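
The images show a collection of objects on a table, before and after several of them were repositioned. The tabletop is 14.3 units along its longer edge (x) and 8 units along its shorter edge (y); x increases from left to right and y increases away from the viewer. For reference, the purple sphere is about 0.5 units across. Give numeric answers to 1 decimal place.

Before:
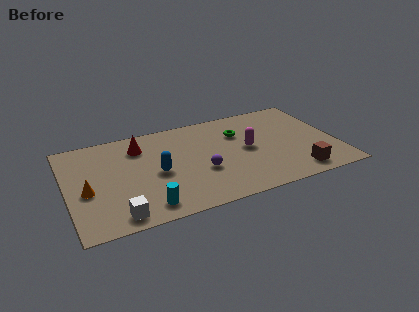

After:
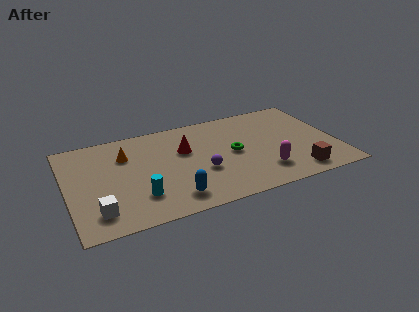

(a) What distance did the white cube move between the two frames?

1.2

The white cube was near (2.4, 1.0) before and (1.4, 1.6) after, so it travelled √(1.0² + 0.6²) ≈ 1.2 units.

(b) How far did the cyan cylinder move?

0.9

The cyan cylinder moved from about (3.9, 1.2) to (3.6, 2.1), a distance of √(0.3² + 0.9²) ≈ 0.9.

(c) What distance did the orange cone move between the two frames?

3.2

From (1.0, 3.4) to (3.2, 5.7), the orange cone covered √(2.2² + 2.3²) ≈ 3.2 units.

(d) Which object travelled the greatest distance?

the orange cone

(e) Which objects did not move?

the purple sphere and the brown cube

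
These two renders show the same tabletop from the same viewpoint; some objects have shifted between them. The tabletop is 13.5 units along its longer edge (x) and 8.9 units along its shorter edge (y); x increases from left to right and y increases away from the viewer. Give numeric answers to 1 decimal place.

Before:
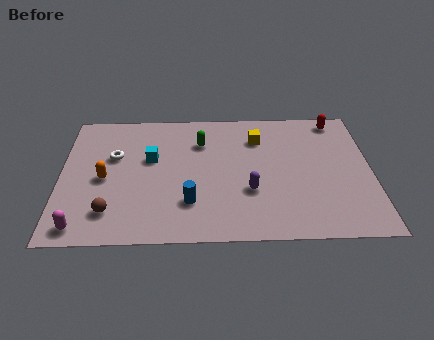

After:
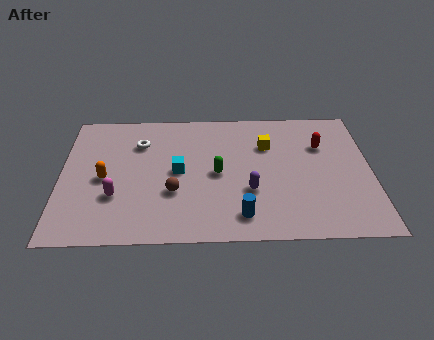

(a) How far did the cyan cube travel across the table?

1.5

The cyan cube moved from about (3.9, 5.4) to (5.1, 4.5), a distance of √(1.2² + 0.9²) ≈ 1.5.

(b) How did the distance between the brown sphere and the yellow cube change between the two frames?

-2.9

They were about 8.0 units apart before and 5.1 after — 2.9 units closer together.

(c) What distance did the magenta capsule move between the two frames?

2.4

The magenta capsule moved from about (1.0, 1.0) to (2.4, 2.9), a distance of √(1.4² + 1.9²) ≈ 2.4.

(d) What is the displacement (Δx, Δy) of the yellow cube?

(0.4, -0.5)

From the two frames, the yellow cube sits at roughly (8.6, 6.7) before and (9.0, 6.2) after.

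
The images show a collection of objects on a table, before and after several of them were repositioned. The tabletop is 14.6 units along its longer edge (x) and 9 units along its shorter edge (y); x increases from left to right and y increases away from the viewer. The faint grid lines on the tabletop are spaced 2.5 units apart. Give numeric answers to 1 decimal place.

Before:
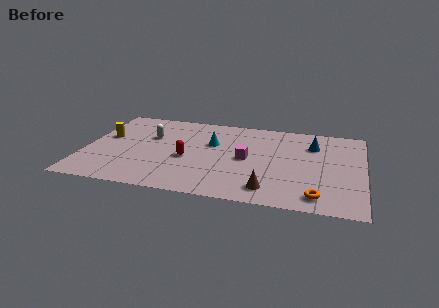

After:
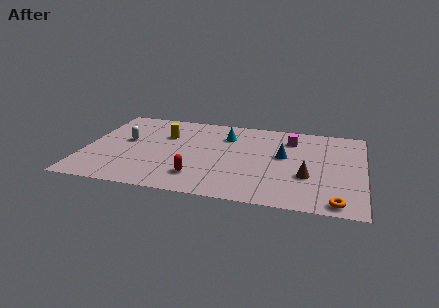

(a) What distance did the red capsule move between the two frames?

1.9

From (5.4, 3.8) to (6.1, 2.0), the red capsule covered √(0.7² + 1.8²) ≈ 1.9 units.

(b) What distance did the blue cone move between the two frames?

2.1

From (11.9, 6.6) to (10.4, 5.1), the blue cone covered √(1.5² + 1.5²) ≈ 2.1 units.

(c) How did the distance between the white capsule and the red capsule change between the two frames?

+2.2

The distance was about 2.9 in the first image and 5.1 in the second, so they moved 2.2 units further apart.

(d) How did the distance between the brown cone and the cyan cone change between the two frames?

+0.3

The distance was about 5.3 in the first image and 5.6 in the second, so they moved 0.3 units further apart.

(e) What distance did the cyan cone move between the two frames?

1.2

The cyan cone moved from about (6.6, 5.7) to (7.3, 6.7), a distance of √(0.7² + 1.0²) ≈ 1.2.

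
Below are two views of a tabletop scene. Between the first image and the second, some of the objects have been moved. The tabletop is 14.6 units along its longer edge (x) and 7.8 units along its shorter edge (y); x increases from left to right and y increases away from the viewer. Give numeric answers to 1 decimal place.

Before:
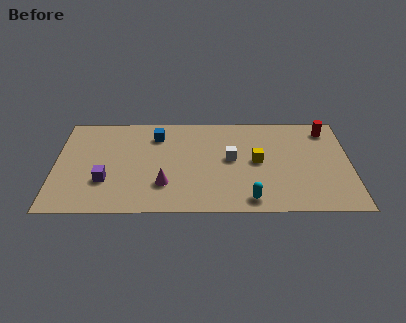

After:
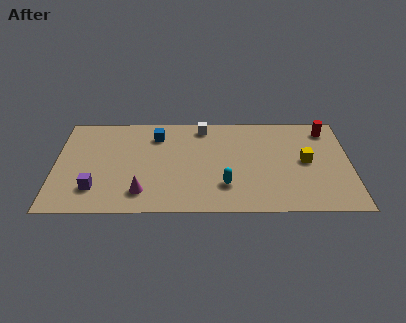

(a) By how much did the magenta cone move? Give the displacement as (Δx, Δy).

(-1.1, -0.6)

From the two frames, the magenta cone sits at roughly (5.4, 2.2) before and (4.3, 1.6) after.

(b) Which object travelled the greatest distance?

the white cube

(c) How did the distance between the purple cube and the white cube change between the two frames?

+0.8

The distance was about 6.4 in the first image and 7.2 in the second, so they moved 0.8 units further apart.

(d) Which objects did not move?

the red cylinder and the blue cube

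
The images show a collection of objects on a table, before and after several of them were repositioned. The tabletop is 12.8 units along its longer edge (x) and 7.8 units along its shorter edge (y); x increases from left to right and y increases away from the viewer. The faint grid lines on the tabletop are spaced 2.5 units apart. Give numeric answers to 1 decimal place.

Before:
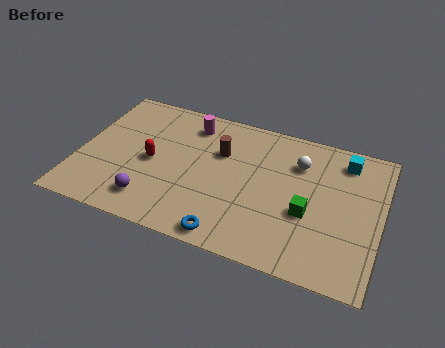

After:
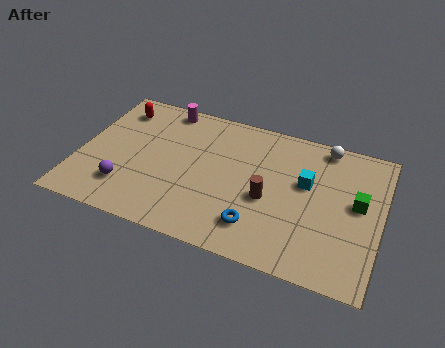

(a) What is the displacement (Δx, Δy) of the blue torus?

(1.1, 0.9)

The blue torus was at about (6.7, 0.8) and moved to about (7.8, 1.7).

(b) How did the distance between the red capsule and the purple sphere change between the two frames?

+2.3

Before: roughly 2.2 units apart; after: 4.5. That's 2.3 units further apart.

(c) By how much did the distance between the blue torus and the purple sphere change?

+2.1

They were about 3.5 units apart before and 5.6 after — 2.1 units further apart.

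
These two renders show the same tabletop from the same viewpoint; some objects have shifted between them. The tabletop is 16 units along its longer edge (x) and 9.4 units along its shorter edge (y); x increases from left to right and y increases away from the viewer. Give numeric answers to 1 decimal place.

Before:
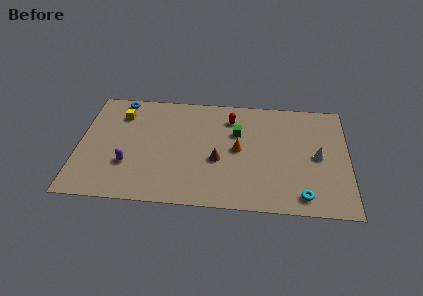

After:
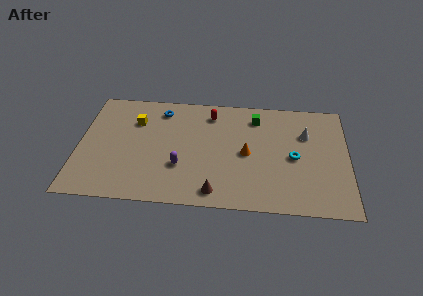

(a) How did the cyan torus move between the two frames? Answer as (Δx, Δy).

(-0.5, 3.1)

From the two frames, the cyan torus sits at roughly (13.3, 1.3) before and (12.8, 4.4) after.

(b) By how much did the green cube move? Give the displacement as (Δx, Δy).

(1.1, 1.4)

The green cube started near (9.4, 6.2) and ended near (10.5, 7.6).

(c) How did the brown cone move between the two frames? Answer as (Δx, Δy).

(-0.1, -2.6)

The brown cone started near (8.3, 3.8) and ended near (8.2, 1.2).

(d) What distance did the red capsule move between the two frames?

1.2

The red capsule was near (9.0, 7.4) before and (7.8, 7.7) after, so it travelled √(1.2² + 0.3²) ≈ 1.2 units.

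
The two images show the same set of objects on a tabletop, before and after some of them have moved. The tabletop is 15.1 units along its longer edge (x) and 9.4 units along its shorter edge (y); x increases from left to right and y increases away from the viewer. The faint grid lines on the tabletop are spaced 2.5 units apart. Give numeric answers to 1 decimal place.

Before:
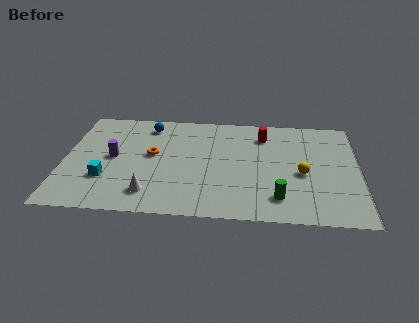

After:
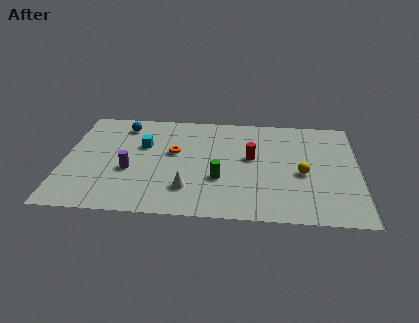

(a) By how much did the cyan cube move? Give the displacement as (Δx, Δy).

(1.8, 3.1)

The cyan cube started near (2.2, 2.9) and ended near (4.0, 6.0).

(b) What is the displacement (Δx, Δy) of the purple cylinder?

(0.9, -1.1)

The purple cylinder started near (2.5, 4.8) and ended near (3.4, 3.7).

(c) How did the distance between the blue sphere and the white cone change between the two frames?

+0.4

Before: roughly 6.1 units apart; after: 6.5. That's 0.4 units further apart.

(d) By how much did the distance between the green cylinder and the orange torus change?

-4.0

The distance was about 7.3 in the first image and 3.3 in the second, so they moved 4.0 units closer together.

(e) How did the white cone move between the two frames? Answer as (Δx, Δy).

(1.9, 0.5)

From the two frames, the white cone sits at roughly (4.5, 1.8) before and (6.4, 2.3) after.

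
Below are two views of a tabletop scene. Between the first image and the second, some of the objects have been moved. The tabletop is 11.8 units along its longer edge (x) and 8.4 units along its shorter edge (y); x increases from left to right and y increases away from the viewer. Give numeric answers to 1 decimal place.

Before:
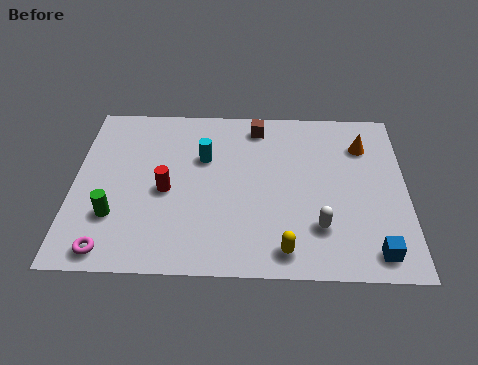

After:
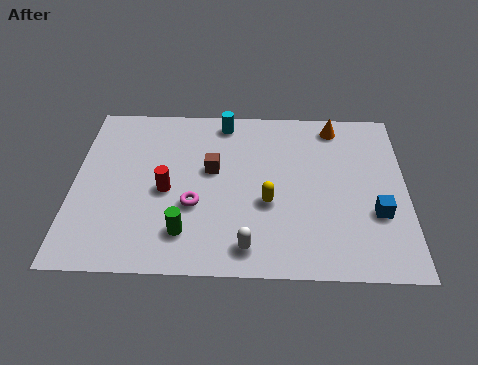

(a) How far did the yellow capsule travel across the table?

2.3

The yellow capsule was near (7.5, 1.1) before and (6.9, 3.3) after, so it travelled √(0.6² + 2.2²) ≈ 2.3 units.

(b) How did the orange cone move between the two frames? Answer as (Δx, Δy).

(-1.0, 1.0)

The orange cone started near (10.3, 6.3) and ended near (9.3, 7.3).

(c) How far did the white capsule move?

2.7

The white capsule moved from about (8.7, 2.2) to (6.2, 1.2), a distance of √(2.5² + 1.0²) ≈ 2.7.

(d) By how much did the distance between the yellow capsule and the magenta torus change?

-3.5

They were about 6.1 units apart before and 2.6 after — 3.5 units closer together.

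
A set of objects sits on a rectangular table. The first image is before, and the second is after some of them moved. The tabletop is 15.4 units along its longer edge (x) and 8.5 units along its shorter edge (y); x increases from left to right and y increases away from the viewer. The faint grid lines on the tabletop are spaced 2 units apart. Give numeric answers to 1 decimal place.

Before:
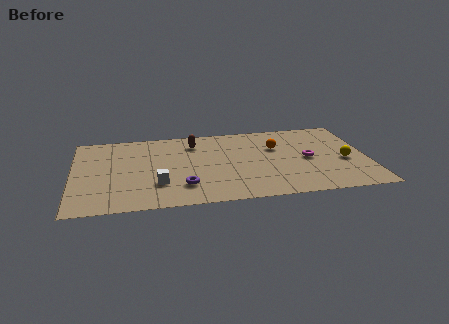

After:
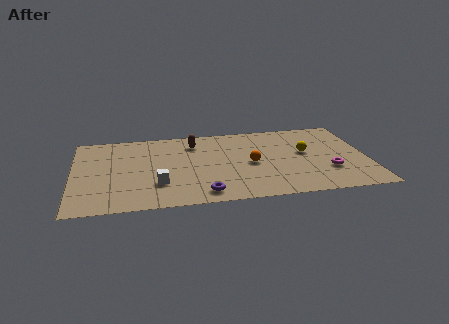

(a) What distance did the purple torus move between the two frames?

1.3

The purple torus moved from about (5.7, 2.1) to (6.7, 1.2), a distance of √(1.0² + 0.9²) ≈ 1.3.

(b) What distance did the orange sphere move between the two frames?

2.1

From (10.7, 5.6) to (9.3, 4.0), the orange sphere covered √(1.4² + 1.6²) ≈ 2.1 units.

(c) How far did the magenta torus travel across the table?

1.7

The magenta torus moved from about (12.3, 4.1) to (13.3, 2.7), a distance of √(1.0² + 1.4²) ≈ 1.7.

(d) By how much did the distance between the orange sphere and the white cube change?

-1.9

Before: roughly 7.0 units apart; after: 5.1. That's 1.9 units closer together.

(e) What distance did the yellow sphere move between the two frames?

2.3

From (14.2, 3.6) to (12.2, 4.8), the yellow sphere covered √(2.0² + 1.2²) ≈ 2.3 units.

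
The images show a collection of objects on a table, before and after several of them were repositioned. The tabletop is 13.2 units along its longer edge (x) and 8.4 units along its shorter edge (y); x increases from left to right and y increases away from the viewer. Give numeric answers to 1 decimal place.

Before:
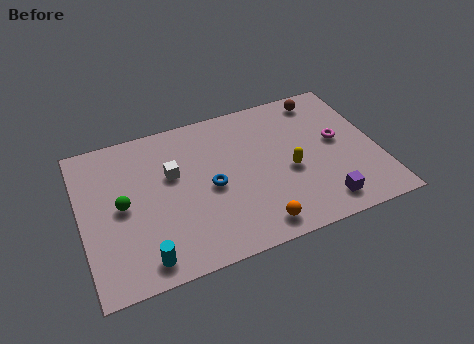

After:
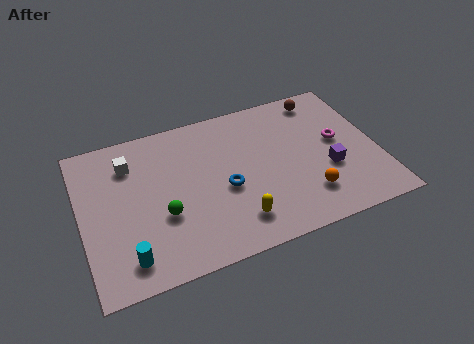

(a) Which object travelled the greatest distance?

the yellow capsule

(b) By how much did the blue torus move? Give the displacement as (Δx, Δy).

(0.6, -0.3)

The blue torus started near (5.7, 3.9) and ended near (6.3, 3.6).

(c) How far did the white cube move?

2.2

From (4.1, 5.2) to (2.3, 6.4), the white cube covered √(1.8² + 1.2²) ≈ 2.2 units.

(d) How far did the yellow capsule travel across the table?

3.2

From (9.2, 3.6) to (6.6, 1.7), the yellow capsule covered √(2.6² + 1.9²) ≈ 3.2 units.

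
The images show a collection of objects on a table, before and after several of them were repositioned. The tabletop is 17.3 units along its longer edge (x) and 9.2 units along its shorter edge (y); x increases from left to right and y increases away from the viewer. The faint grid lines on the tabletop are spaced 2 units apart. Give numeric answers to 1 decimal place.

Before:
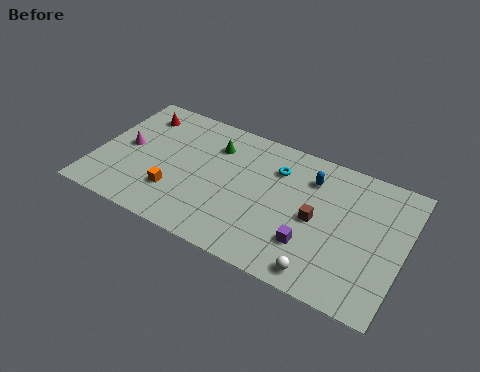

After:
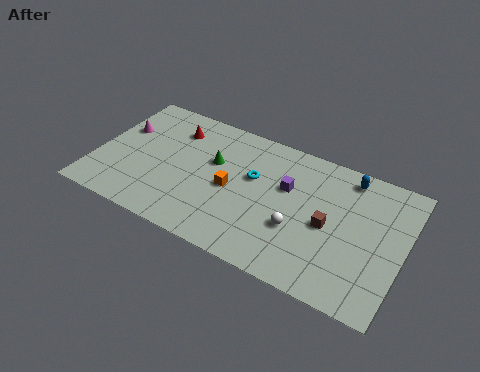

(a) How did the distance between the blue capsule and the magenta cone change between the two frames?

+2.4

Before: roughly 10.6 units apart; after: 13.0. That's 2.4 units further apart.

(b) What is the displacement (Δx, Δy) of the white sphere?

(-1.6, 2.2)

The white sphere started near (13.2, 1.1) and ended near (11.6, 3.3).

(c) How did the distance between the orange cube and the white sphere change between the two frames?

-4.6

They were about 8.6 units apart before and 4.0 after — 4.6 units closer together.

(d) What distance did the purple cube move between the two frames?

3.6

The purple cube was near (12.4, 2.6) before and (10.7, 5.8) after, so it travelled √(1.7² + 3.2²) ≈ 3.6 units.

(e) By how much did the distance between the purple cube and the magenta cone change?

-1.4

They were about 11.0 units apart before and 9.6 after — 1.4 units closer together.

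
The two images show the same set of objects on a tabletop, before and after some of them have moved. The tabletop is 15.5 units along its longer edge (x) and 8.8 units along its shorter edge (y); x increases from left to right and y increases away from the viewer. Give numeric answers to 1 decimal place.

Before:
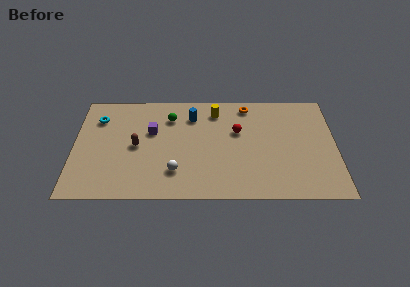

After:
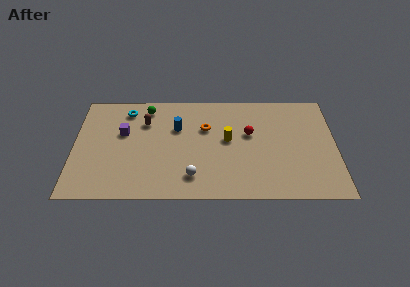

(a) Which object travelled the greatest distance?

the orange torus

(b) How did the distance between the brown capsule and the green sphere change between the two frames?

-1.9

The distance was about 3.1 in the first image and 1.2 in the second, so they moved 1.9 units closer together.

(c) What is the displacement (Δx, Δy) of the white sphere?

(1.0, -0.4)

The white sphere started near (6.0, 2.2) and ended near (7.0, 1.8).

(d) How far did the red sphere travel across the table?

0.7

From (9.7, 5.5) to (10.4, 5.3), the red sphere covered √(0.7² + 0.2²) ≈ 0.7 units.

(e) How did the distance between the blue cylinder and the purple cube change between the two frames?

+0.5

They were about 2.7 units apart before and 3.2 after — 0.5 units further apart.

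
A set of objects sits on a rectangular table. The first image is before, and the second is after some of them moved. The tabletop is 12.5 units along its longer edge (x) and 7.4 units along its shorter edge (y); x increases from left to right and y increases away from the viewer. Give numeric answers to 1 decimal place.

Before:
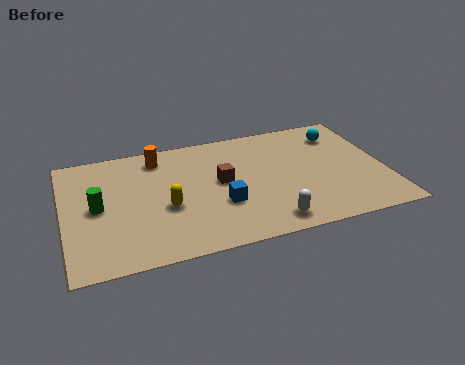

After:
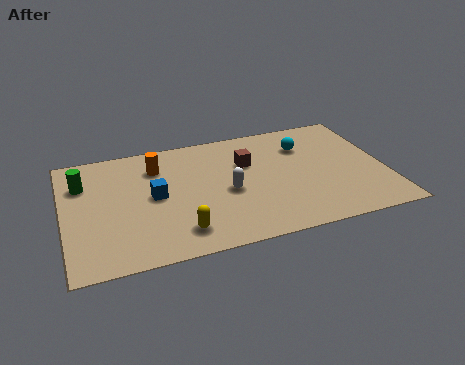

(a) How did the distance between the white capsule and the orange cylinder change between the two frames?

-3.0

The distance was about 6.5 in the first image and 3.5 in the second, so they moved 3.0 units closer together.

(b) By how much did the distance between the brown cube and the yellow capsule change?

+2.1

Before: roughly 2.4 units apart; after: 4.5. That's 2.1 units further apart.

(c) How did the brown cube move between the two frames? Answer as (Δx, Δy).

(1.1, 0.9)

From the two frames, the brown cube sits at roughly (6.1, 4.0) before and (7.2, 4.9) after.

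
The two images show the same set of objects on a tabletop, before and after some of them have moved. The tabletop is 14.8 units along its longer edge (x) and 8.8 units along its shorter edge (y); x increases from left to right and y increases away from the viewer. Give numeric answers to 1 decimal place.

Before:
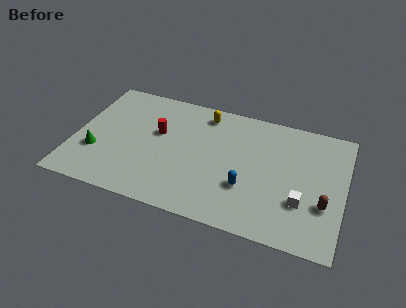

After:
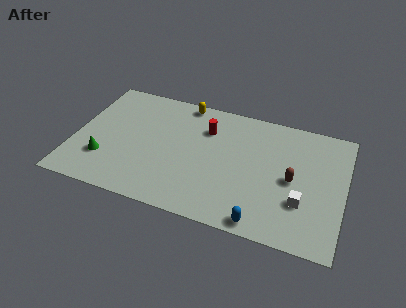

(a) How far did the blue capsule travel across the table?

2.3

The blue capsule moved from about (9.6, 2.9) to (10.6, 0.8), a distance of √(1.0² + 2.1²) ≈ 2.3.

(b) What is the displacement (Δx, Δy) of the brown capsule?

(-1.8, 1.2)

The brown capsule was at about (13.8, 3.0) and moved to about (12.0, 4.2).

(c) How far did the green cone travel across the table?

0.6

The green cone moved from about (1.3, 2.9) to (1.8, 2.5), a distance of √(0.5² + 0.4²) ≈ 0.6.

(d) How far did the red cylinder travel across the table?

2.8

From (4.5, 5.3) to (7.1, 6.4), the red cylinder covered √(2.6² + 1.1²) ≈ 2.8 units.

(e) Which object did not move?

the white cube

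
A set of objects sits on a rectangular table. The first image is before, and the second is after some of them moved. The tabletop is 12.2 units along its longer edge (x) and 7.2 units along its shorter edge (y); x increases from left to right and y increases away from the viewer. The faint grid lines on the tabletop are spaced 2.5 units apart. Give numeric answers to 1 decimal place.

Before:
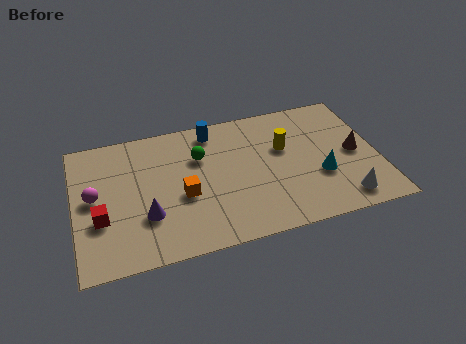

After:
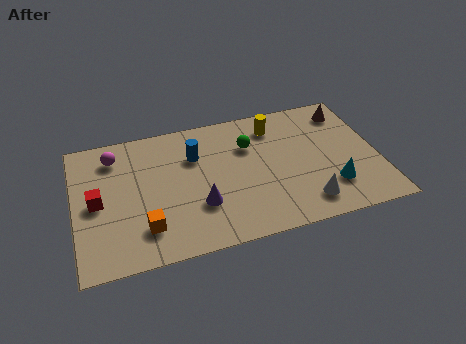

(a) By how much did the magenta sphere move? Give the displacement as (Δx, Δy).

(0.9, 2.0)

From the two frames, the magenta sphere sits at roughly (0.8, 3.8) before and (1.7, 5.8) after.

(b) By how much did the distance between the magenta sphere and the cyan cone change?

+0.3

The distance was about 9.1 in the first image and 9.4 in the second, so they moved 0.3 units further apart.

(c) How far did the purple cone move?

2.1

The purple cone moved from about (2.8, 2.3) to (4.9, 2.3), a distance of √(2.1² + 0.0²) ≈ 2.1.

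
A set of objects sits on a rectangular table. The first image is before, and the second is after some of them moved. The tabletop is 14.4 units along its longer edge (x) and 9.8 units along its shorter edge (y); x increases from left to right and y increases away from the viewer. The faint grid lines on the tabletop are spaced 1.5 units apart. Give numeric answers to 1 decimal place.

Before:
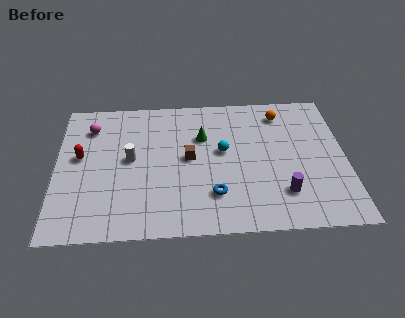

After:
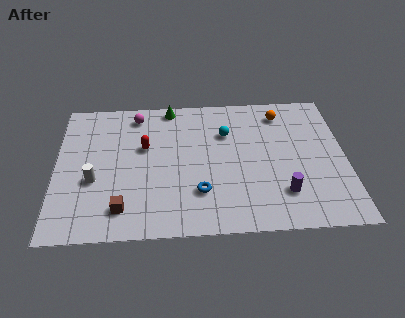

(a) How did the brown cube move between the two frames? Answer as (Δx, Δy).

(-3.3, -3.3)

The brown cube started near (6.6, 5.1) and ended near (3.3, 1.8).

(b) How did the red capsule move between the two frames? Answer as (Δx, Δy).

(3.2, 0.5)

From the two frames, the red capsule sits at roughly (1.2, 5.5) before and (4.4, 6.0) after.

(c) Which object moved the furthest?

the brown cube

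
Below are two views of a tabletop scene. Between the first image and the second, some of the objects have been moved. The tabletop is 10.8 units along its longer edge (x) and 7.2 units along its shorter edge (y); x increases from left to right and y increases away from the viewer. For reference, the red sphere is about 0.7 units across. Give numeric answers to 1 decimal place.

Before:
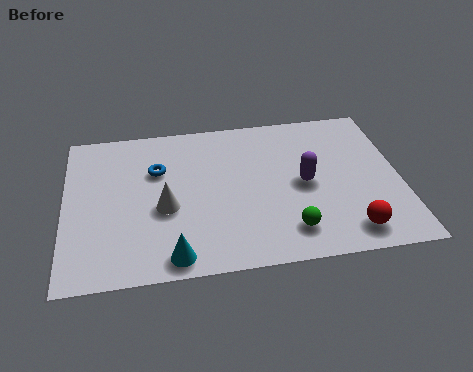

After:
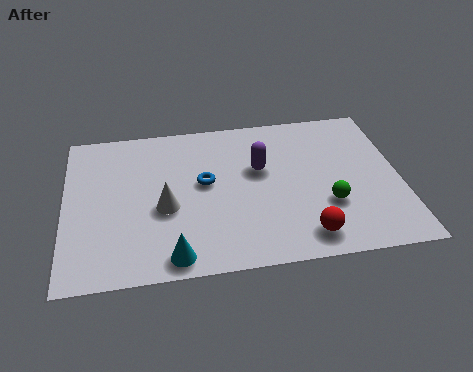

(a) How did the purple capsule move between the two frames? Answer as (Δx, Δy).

(-1.4, 0.9)

The purple capsule was at about (7.7, 3.5) and moved to about (6.3, 4.4).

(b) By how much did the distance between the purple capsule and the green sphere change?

+0.7

They were about 2.2 units apart before and 2.9 after — 0.7 units further apart.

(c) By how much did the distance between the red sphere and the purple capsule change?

+0.8

Before: roughly 2.7 units apart; after: 3.5. That's 0.8 units further apart.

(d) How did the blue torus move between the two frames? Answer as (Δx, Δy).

(1.5, -0.8)

From the two frames, the blue torus sits at roughly (3.0, 4.8) before and (4.5, 4.0) after.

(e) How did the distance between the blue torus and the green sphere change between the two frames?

-1.1

Before: roughly 5.3 units apart; after: 4.2. That's 1.1 units closer together.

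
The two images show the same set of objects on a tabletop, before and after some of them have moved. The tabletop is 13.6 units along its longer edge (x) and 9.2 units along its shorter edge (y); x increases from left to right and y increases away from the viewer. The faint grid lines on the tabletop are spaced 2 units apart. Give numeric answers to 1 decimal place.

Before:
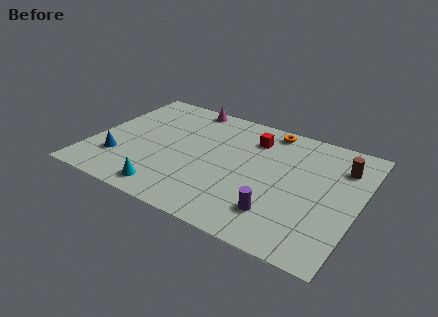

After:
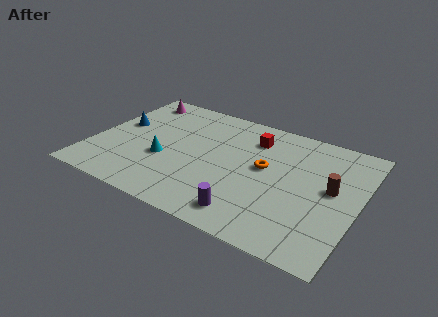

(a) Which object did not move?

the red cube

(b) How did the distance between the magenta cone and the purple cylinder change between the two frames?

+1.1

The distance was about 8.5 in the first image and 9.6 in the second, so they moved 1.1 units further apart.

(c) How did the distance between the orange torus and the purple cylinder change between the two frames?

-2.5

Before: roughly 6.2 units apart; after: 3.7. That's 2.5 units closer together.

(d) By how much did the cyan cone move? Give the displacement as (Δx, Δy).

(-0.6, 2.3)

From the two frames, the cyan cone sits at roughly (4.4, 1.2) before and (3.8, 3.5) after.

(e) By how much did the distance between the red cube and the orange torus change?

+0.9

They were about 1.3 units apart before and 2.2 after — 0.9 units further apart.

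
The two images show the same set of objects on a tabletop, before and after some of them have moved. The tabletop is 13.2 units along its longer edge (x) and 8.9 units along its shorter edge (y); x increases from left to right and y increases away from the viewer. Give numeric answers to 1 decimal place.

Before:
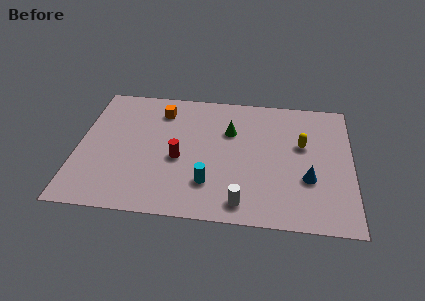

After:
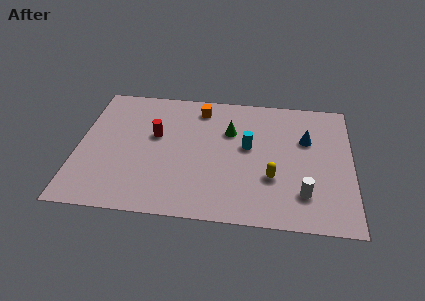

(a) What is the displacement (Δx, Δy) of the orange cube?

(1.9, 0.4)

From the two frames, the orange cube sits at roughly (3.9, 7.1) before and (5.8, 7.5) after.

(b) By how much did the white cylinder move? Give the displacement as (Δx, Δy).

(2.9, 0.9)

The white cylinder started near (8.0, 1.2) and ended near (10.9, 2.1).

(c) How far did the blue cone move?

2.7

From (11.1, 3.1) to (11.0, 5.8), the blue cone covered √(0.1² + 2.7²) ≈ 2.7 units.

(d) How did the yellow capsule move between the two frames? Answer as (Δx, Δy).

(-1.4, -2.4)

The yellow capsule was at about (10.8, 5.4) and moved to about (9.4, 3.0).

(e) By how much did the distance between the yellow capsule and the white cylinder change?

-3.3

The distance was about 5.0 in the first image and 1.7 in the second, so they moved 3.3 units closer together.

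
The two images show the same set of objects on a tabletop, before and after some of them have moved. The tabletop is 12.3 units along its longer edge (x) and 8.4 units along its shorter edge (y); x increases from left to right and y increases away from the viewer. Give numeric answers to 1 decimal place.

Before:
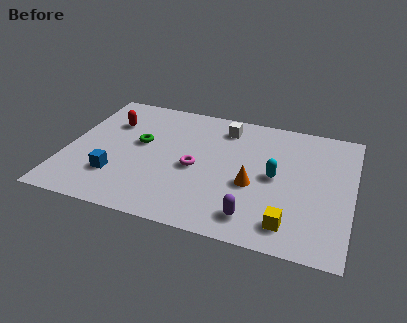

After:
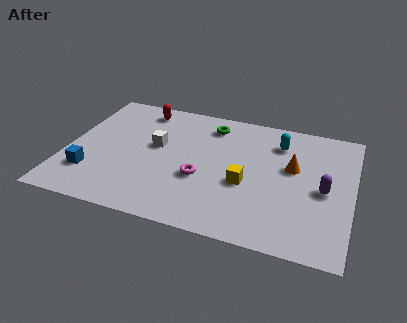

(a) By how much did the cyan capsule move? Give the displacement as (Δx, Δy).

(0.0, 2.3)

The cyan capsule started near (9.0, 4.2) and ended near (9.0, 6.5).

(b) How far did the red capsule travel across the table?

1.8

The red capsule moved from about (1.7, 5.9) to (2.9, 7.2), a distance of √(1.2² + 1.3²) ≈ 1.8.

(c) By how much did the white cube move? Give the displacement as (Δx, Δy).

(-2.8, -2.1)

The white cube was at about (6.6, 6.9) and moved to about (3.8, 4.8).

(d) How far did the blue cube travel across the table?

1.1

The blue cube moved from about (2.3, 2.3) to (1.2, 2.2), a distance of √(1.1² + 0.1²) ≈ 1.1.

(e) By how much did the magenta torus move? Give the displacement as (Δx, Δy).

(0.3, -0.6)

The magenta torus started near (5.6, 3.8) and ended near (5.9, 3.2).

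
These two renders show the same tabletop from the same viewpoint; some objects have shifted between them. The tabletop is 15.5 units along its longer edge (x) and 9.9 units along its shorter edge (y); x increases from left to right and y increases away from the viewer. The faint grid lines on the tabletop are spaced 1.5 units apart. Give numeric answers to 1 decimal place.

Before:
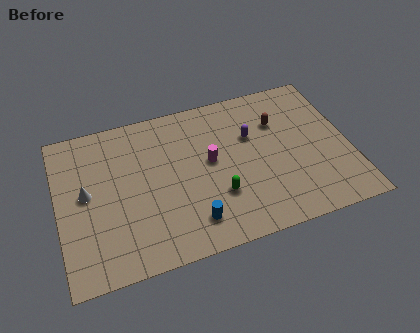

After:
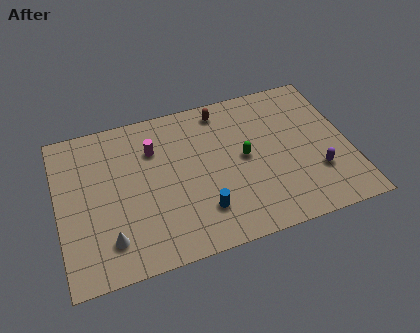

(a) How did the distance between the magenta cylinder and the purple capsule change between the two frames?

+6.8

Before: roughly 2.5 units apart; after: 9.3. That's 6.8 units further apart.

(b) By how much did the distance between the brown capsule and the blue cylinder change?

-0.7

They were about 7.1 units apart before and 6.4 after — 0.7 units closer together.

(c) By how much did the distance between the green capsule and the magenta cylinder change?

+2.8

They were about 2.3 units apart before and 5.1 after — 2.8 units further apart.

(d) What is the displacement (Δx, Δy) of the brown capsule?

(-2.9, 1.7)

The brown capsule was at about (11.9, 6.9) and moved to about (9.0, 8.6).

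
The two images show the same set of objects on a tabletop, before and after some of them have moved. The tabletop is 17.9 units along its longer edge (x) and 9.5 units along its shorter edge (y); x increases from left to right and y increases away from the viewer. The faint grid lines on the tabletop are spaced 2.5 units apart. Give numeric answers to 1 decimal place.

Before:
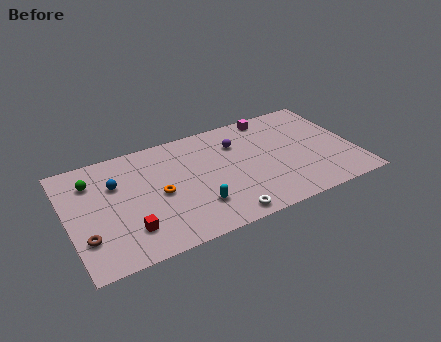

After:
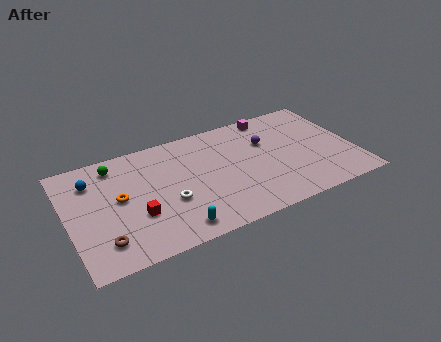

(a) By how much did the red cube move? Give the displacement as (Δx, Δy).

(0.6, 1.0)

The red cube started near (3.5, 2.3) and ended near (4.1, 3.3).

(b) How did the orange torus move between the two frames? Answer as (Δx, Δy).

(-2.4, 0.6)

From the two frames, the orange torus sits at roughly (5.6, 4.5) before and (3.2, 5.1) after.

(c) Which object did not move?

the magenta cube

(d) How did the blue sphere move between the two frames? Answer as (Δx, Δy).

(-1.4, 0.8)

The blue sphere started near (3.1, 6.4) and ended near (1.7, 7.2).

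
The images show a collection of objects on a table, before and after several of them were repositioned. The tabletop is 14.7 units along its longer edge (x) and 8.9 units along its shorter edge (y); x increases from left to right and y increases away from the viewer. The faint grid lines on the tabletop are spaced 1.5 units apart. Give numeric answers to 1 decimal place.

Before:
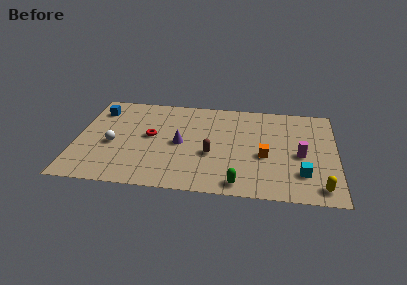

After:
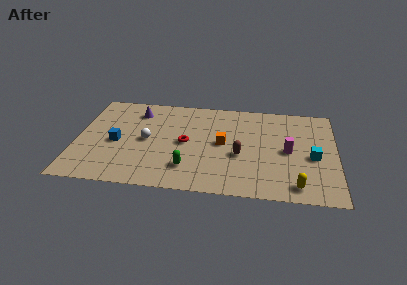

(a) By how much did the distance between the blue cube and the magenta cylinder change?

-2.3

They were about 12.0 units apart before and 9.7 after — 2.3 units closer together.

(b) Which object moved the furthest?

the purple cone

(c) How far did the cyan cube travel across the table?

1.7

The cyan cube was near (12.8, 2.3) before and (13.4, 3.9) after, so it travelled √(0.6² + 1.6²) ≈ 1.7 units.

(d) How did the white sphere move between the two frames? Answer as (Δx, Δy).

(1.9, 0.6)

The white sphere started near (2.1, 3.8) and ended near (4.0, 4.4).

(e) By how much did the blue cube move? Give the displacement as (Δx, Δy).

(1.2, -3.0)

The blue cube was at about (1.1, 7.0) and moved to about (2.3, 4.0).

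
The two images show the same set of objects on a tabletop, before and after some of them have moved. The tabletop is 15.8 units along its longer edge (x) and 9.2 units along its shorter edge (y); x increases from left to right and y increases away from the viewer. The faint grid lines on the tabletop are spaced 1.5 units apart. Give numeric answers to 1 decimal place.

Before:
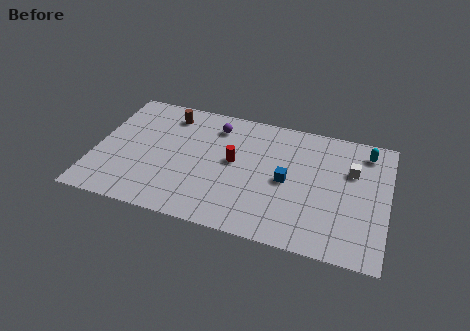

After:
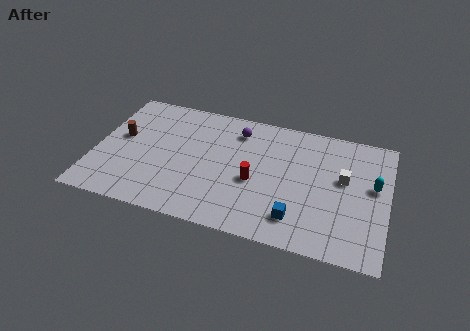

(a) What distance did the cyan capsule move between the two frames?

2.5

The cyan capsule was near (14.5, 7.7) before and (15.0, 5.3) after, so it travelled √(0.5² + 2.4²) ≈ 2.5 units.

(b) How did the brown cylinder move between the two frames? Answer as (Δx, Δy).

(-2.4, -2.4)

The brown cylinder started near (3.7, 7.6) and ended near (1.3, 5.2).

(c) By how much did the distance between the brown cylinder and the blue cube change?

+2.9

Before: roughly 7.4 units apart; after: 10.3. That's 2.9 units further apart.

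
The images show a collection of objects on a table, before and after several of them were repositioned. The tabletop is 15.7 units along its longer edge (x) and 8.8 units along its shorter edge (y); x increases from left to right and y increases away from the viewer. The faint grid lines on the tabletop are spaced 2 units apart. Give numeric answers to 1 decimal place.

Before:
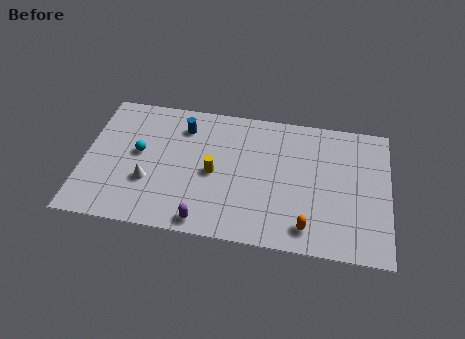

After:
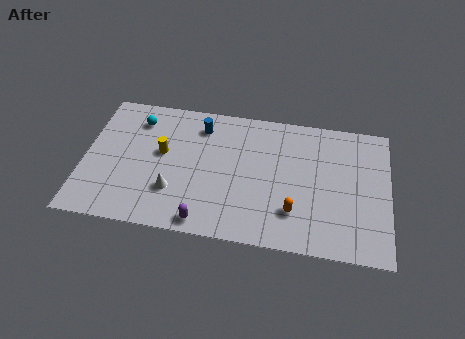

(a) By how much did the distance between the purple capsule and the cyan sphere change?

+1.9

Before: roughly 5.3 units apart; after: 7.2. That's 1.9 units further apart.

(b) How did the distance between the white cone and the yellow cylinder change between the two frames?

-1.0

The distance was about 3.5 in the first image and 2.5 in the second, so they moved 1.0 units closer together.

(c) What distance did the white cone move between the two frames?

1.4

From (3.4, 3.0) to (4.7, 2.6), the white cone covered √(1.3² + 0.4²) ≈ 1.4 units.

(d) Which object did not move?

the purple capsule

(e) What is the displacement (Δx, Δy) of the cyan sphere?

(-0.2, 2.2)

From the two frames, the cyan sphere sits at roughly (2.8, 4.8) before and (2.6, 7.0) after.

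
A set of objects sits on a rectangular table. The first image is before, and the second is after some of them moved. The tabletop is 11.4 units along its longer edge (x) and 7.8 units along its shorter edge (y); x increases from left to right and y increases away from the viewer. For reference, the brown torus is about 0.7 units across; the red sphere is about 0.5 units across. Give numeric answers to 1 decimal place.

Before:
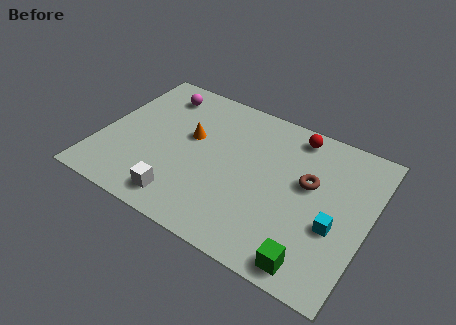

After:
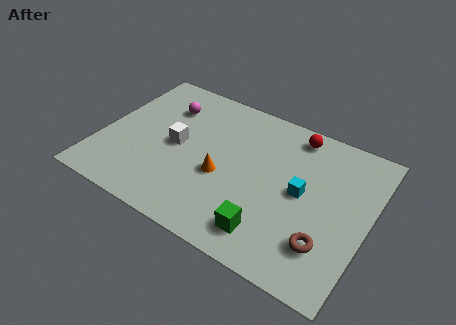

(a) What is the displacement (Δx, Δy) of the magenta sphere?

(0.4, -0.6)

The magenta sphere was at about (2.0, 6.4) and moved to about (2.4, 5.8).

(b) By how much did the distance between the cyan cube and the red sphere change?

-1.5

The distance was about 4.4 in the first image and 2.9 in the second, so they moved 1.5 units closer together.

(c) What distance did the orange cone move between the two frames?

2.1

The orange cone moved from about (3.7, 4.6) to (5.3, 3.2), a distance of √(1.6² + 1.4²) ≈ 2.1.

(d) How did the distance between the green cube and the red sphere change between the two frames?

-0.7

Before: roughly 6.1 units apart; after: 5.4. That's 0.7 units closer together.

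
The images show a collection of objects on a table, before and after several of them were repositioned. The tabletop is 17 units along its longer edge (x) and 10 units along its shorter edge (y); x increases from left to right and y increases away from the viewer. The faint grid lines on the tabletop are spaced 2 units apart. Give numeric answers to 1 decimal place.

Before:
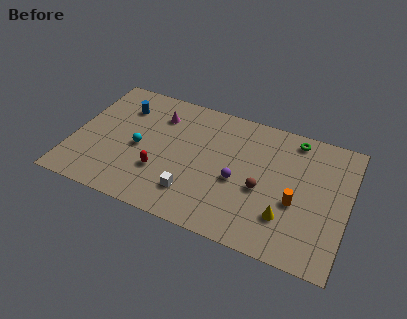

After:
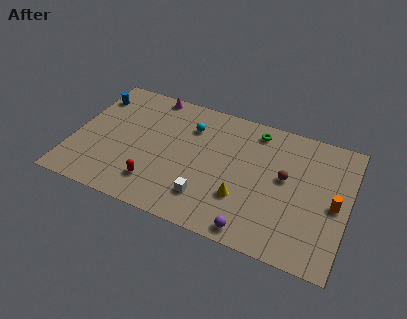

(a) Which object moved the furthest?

the cyan sphere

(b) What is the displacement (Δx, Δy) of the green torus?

(-2.4, -0.2)

The green torus was at about (13.4, 8.8) and moved to about (11.0, 8.6).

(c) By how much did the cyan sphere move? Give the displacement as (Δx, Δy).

(2.9, 2.8)

The cyan sphere started near (4.1, 4.6) and ended near (7.0, 7.4).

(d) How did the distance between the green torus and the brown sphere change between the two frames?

-1.2

They were about 4.9 units apart before and 3.7 after — 1.2 units closer together.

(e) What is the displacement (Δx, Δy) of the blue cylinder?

(-1.9, 0.3)

The blue cylinder started near (2.7, 7.5) and ended near (0.8, 7.8).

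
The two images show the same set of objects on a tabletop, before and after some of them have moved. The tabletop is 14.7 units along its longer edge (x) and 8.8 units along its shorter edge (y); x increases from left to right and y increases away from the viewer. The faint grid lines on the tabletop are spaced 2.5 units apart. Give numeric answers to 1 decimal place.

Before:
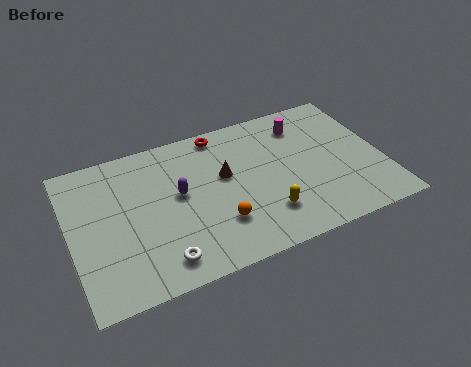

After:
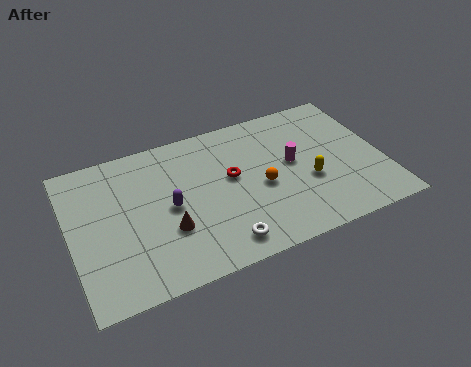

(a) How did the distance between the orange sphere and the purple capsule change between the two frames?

+1.4

Before: roughly 2.9 units apart; after: 4.3. That's 1.4 units further apart.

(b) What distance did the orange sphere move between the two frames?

2.6

The orange sphere was near (6.7, 2.5) before and (8.9, 3.9) after, so it travelled √(2.2² + 1.4²) ≈ 2.6 units.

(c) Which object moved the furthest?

the brown cone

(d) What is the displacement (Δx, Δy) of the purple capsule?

(-0.5, -0.6)

From the two frames, the purple capsule sits at roughly (5.1, 4.9) before and (4.6, 4.3) after.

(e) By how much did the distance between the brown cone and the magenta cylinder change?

+2.0

The distance was about 4.4 in the first image and 6.4 in the second, so they moved 2.0 units further apart.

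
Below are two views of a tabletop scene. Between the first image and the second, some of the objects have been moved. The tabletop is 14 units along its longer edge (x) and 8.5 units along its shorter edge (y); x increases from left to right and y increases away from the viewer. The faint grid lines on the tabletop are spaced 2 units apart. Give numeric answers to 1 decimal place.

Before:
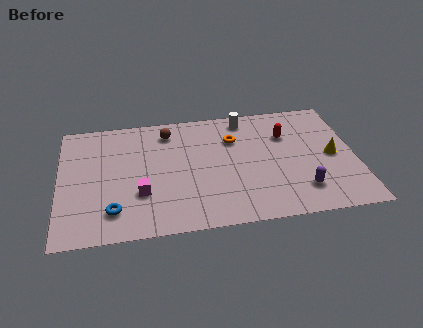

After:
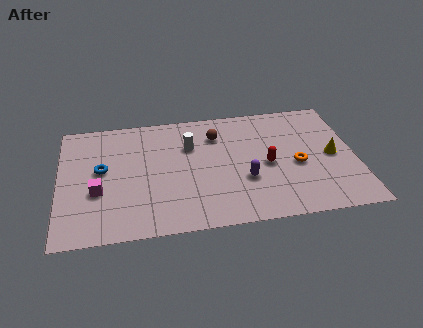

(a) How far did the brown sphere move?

2.4

The brown sphere moved from about (5.2, 7.0) to (7.5, 6.4), a distance of √(2.3² + 0.6²) ≈ 2.4.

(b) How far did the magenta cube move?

2.0

From (3.8, 2.8) to (1.8, 3.2), the magenta cube covered √(2.0² + 0.4²) ≈ 2.0 units.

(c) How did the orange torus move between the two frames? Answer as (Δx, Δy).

(2.9, -2.3)

The orange torus was at about (8.3, 6.0) and moved to about (11.2, 3.7).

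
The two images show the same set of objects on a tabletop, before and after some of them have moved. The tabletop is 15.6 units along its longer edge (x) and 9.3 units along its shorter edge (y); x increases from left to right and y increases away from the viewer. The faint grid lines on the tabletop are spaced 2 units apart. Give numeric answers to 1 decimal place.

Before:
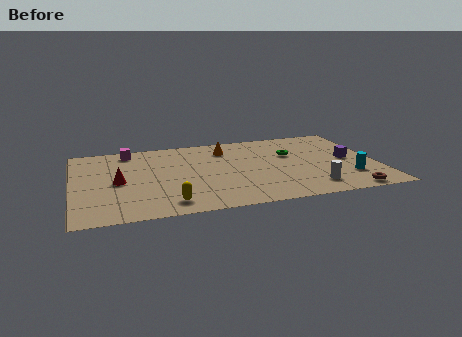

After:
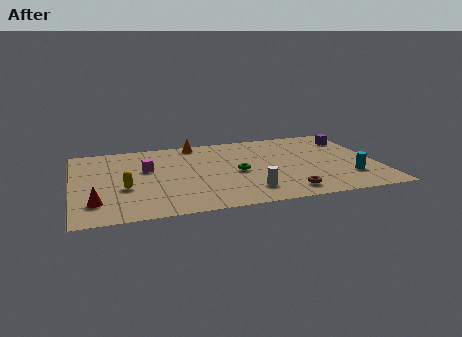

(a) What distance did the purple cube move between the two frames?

2.6

The purple cube was near (14.2, 4.6) before and (14.6, 7.2) after, so it travelled √(0.4² + 2.6²) ≈ 2.6 units.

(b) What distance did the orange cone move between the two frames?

1.9

The orange cone was near (8.0, 7.3) before and (6.5, 8.4) after, so it travelled √(1.5² + 1.1²) ≈ 1.9 units.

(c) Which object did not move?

the cyan cylinder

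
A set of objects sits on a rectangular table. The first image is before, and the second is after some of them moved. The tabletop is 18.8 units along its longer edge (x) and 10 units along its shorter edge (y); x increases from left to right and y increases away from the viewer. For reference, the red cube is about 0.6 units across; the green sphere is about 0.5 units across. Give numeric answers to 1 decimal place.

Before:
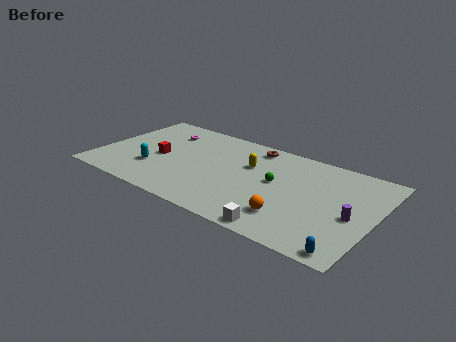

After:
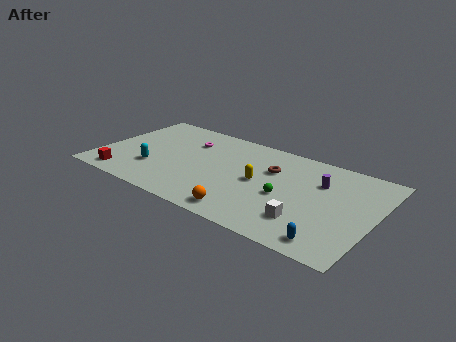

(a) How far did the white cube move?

2.1

The white cube was near (13.3, 0.9) before and (14.6, 2.5) after, so it travelled √(1.3² + 1.6²) ≈ 2.1 units.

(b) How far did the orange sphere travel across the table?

3.1

The orange sphere was near (13.6, 2.4) before and (10.7, 1.3) after, so it travelled √(2.9² + 1.1²) ≈ 3.1 units.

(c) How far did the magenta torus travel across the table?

1.8

From (3.8, 7.7) to (5.6, 7.3), the magenta torus covered √(1.8² + 0.4²) ≈ 1.8 units.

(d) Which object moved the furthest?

the red cube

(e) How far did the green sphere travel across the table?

1.4

The green sphere moved from about (12.1, 5.5) to (12.9, 4.3), a distance of √(0.8² + 1.2²) ≈ 1.4.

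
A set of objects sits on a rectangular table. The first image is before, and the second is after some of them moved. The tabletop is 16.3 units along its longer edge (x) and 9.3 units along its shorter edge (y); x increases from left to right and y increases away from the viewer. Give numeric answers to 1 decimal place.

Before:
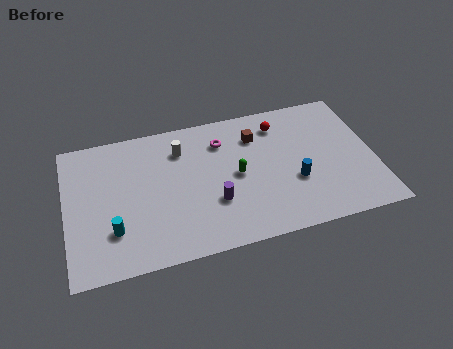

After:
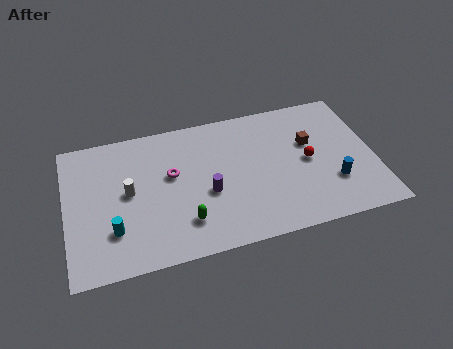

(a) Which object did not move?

the cyan cylinder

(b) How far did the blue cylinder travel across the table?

2.1

The blue cylinder was near (12.0, 3.4) before and (14.0, 2.8) after, so it travelled √(2.0² + 0.6²) ≈ 2.1 units.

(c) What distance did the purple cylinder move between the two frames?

0.8

The purple cylinder moved from about (7.7, 3.1) to (7.4, 3.8), a distance of √(0.3² + 0.7²) ≈ 0.8.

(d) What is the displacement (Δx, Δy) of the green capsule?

(-2.9, -2.4)

The green capsule started near (9.0, 4.6) and ended near (6.1, 2.2).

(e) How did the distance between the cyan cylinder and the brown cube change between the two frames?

+2.1

They were about 9.0 units apart before and 11.1 after — 2.1 units further apart.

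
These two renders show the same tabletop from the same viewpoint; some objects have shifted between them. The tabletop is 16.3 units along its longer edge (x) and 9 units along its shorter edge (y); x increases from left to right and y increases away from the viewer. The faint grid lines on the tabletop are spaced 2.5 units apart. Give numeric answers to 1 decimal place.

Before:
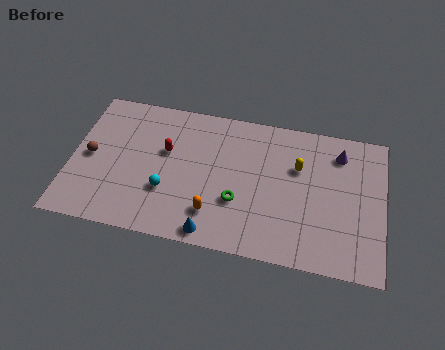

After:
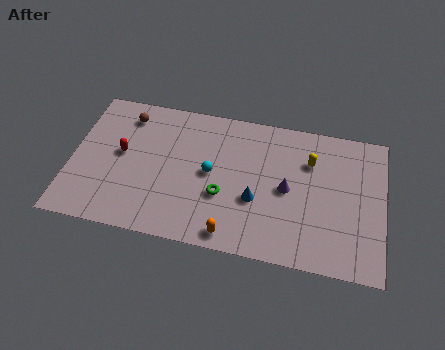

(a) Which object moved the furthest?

the purple cone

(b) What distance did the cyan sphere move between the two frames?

2.7

The cyan sphere moved from about (5.1, 3.0) to (7.3, 4.6), a distance of √(2.2² + 1.6²) ≈ 2.7.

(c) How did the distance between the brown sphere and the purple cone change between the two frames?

-4.1

The distance was about 13.2 in the first image and 9.1 in the second, so they moved 4.1 units closer together.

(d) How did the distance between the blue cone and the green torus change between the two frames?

-0.8

They were about 2.5 units apart before and 1.7 after — 0.8 units closer together.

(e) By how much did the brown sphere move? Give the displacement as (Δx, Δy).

(1.7, 3.0)

The brown sphere was at about (1.0, 4.4) and moved to about (2.7, 7.4).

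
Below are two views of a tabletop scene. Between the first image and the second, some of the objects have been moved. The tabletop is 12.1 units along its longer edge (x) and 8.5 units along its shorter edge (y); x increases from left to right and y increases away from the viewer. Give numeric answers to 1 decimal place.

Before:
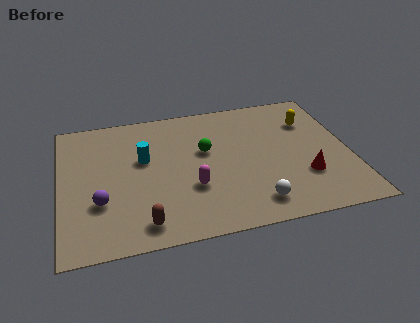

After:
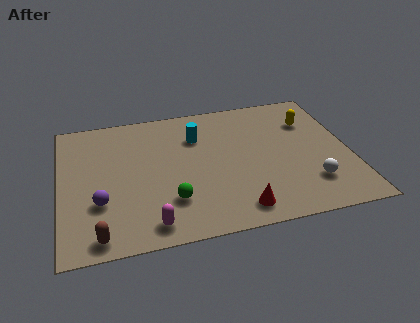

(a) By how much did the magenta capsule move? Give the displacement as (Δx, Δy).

(-1.8, -1.8)

The magenta capsule was at about (5.4, 2.9) and moved to about (3.6, 1.1).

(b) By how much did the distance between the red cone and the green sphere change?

-1.8

The distance was about 4.7 in the first image and 2.9 in the second, so they moved 1.8 units closer together.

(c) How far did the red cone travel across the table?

3.2

From (10.1, 2.6) to (7.2, 1.2), the red cone covered √(2.9² + 1.4²) ≈ 3.2 units.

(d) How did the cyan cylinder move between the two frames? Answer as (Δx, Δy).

(2.3, 1.0)

The cyan cylinder was at about (3.5, 5.1) and moved to about (5.8, 6.1).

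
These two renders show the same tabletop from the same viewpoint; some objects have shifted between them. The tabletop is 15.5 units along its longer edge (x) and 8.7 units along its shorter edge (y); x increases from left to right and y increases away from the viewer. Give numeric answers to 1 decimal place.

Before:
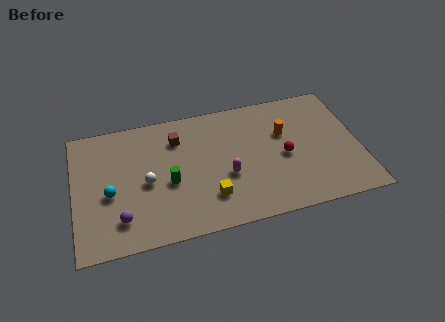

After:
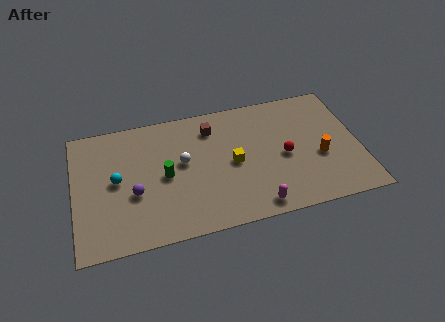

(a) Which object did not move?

the red sphere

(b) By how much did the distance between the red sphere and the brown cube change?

-1.5

Before: roughly 6.3 units apart; after: 4.8. That's 1.5 units closer together.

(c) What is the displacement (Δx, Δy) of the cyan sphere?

(0.4, 0.8)

From the two frames, the cyan sphere sits at roughly (1.9, 3.7) before and (2.3, 4.5) after.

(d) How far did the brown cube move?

1.9

The brown cube moved from about (5.7, 6.6) to (7.6, 6.9), a distance of √(1.9² + 0.3²) ≈ 1.9.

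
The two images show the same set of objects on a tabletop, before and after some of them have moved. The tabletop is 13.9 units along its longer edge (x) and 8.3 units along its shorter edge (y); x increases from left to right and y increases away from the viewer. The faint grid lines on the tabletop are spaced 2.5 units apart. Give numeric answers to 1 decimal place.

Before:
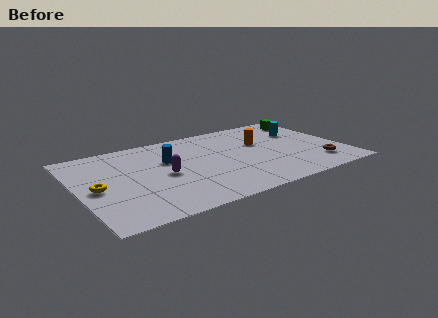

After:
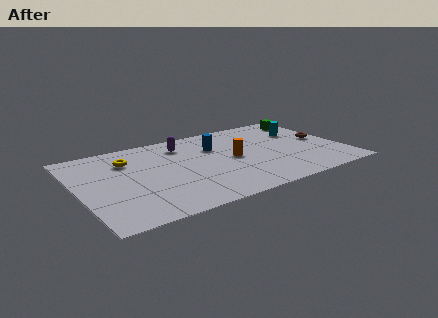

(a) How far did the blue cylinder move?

2.6

From (4.8, 5.3) to (7.4, 5.7), the blue cylinder covered √(2.6² + 0.4²) ≈ 2.6 units.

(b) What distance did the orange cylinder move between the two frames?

2.0

The orange cylinder moved from about (9.8, 5.2) to (8.1, 4.1), a distance of √(1.7² + 1.1²) ≈ 2.0.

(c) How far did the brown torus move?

2.6

The brown torus moved from about (12.3, 1.8) to (13.0, 4.3), a distance of √(0.7² + 2.5²) ≈ 2.6.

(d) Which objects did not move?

the cyan cylinder and the green cube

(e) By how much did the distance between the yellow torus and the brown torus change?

-1.2

They were about 11.6 units apart before and 10.4 after — 1.2 units closer together.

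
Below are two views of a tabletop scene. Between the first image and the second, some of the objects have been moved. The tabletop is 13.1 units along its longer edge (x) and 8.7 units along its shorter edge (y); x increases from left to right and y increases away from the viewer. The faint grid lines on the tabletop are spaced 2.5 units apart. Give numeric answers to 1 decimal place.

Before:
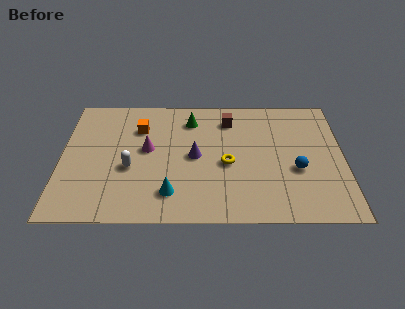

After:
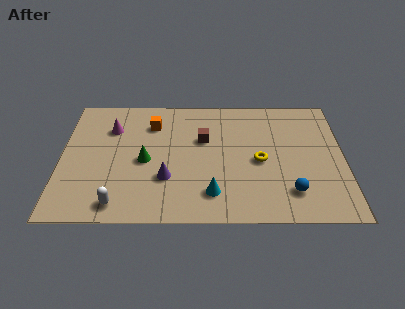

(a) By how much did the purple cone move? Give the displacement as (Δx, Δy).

(-1.3, -1.5)

The purple cone was at about (6.2, 4.3) and moved to about (4.9, 2.8).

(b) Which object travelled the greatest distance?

the green cone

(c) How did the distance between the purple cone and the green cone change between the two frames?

-1.0

The distance was about 2.6 in the first image and 1.6 in the second, so they moved 1.0 units closer together.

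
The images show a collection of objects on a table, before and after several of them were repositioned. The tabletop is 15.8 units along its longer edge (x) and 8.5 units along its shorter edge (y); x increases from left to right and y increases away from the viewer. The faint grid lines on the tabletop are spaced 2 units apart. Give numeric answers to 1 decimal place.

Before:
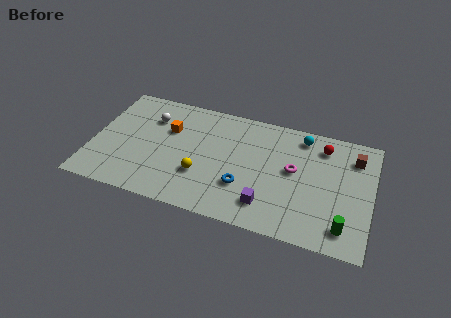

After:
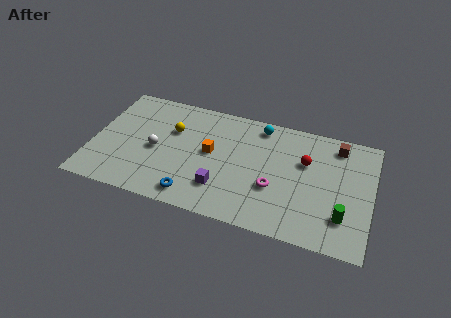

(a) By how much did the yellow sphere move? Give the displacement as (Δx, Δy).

(-1.9, 2.8)

The yellow sphere was at about (6.3, 2.8) and moved to about (4.4, 5.6).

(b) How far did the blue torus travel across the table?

3.1

The blue torus was near (8.7, 2.7) before and (6.0, 1.2) after, so it travelled √(2.7² + 1.5²) ≈ 3.1 units.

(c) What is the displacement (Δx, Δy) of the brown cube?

(-1.0, 0.6)

The brown cube was at about (14.7, 6.6) and moved to about (13.7, 7.2).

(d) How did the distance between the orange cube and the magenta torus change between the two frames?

-3.3

They were about 7.3 units apart before and 4.0 after — 3.3 units closer together.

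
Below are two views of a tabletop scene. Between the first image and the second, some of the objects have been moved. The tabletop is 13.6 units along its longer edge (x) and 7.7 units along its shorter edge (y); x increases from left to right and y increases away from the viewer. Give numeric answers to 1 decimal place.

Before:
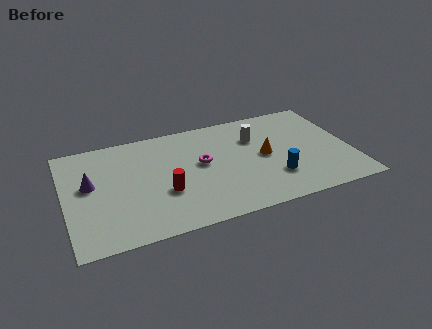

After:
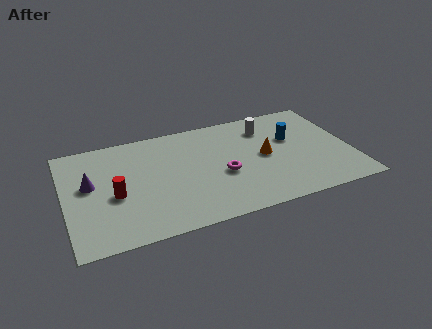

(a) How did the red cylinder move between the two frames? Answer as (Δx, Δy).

(-2.3, 0.5)

The red cylinder started near (4.6, 2.8) and ended near (2.3, 3.3).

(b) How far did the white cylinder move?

0.8

From (9.2, 5.4) to (9.8, 6.0), the white cylinder covered √(0.6² + 0.6²) ≈ 0.8 units.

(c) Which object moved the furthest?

the blue cylinder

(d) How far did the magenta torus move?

1.4

The magenta torus was near (6.5, 4.3) before and (7.4, 3.2) after, so it travelled √(0.9² + 1.1²) ≈ 1.4 units.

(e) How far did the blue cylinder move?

2.8

From (9.8, 2.2) to (10.9, 4.8), the blue cylinder covered √(1.1² + 2.6²) ≈ 2.8 units.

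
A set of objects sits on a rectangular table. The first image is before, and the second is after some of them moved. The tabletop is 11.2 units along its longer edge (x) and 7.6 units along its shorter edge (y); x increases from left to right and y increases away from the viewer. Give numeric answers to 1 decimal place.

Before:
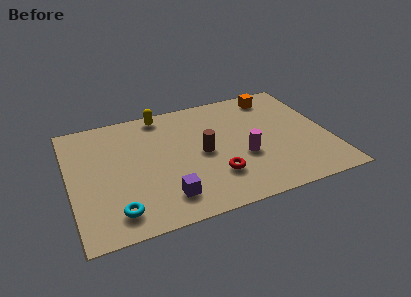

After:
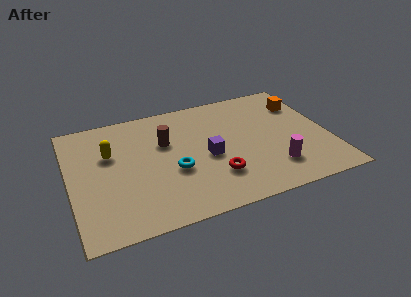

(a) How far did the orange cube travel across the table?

1.4

The orange cube moved from about (9.2, 6.5) to (10.3, 5.6), a distance of √(1.1² + 0.9²) ≈ 1.4.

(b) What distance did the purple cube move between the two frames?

2.8

The purple cube was near (3.9, 1.5) before and (5.9, 3.4) after, so it travelled √(2.0² + 1.9²) ≈ 2.8 units.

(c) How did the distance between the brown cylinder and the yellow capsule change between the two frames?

-1.0

They were about 3.4 units apart before and 2.4 after — 1.0 units closer together.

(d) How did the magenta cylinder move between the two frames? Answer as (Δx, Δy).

(1.2, -1.1)

The magenta cylinder started near (7.4, 2.9) and ended near (8.6, 1.8).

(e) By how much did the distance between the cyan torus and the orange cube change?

-2.6

They were about 9.0 units apart before and 6.4 after — 2.6 units closer together.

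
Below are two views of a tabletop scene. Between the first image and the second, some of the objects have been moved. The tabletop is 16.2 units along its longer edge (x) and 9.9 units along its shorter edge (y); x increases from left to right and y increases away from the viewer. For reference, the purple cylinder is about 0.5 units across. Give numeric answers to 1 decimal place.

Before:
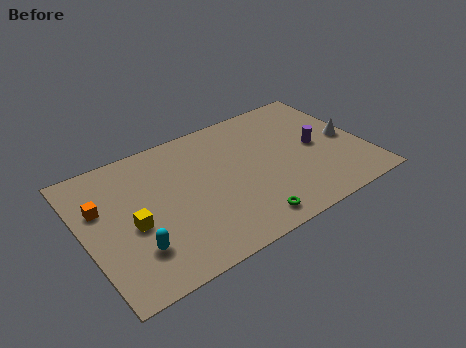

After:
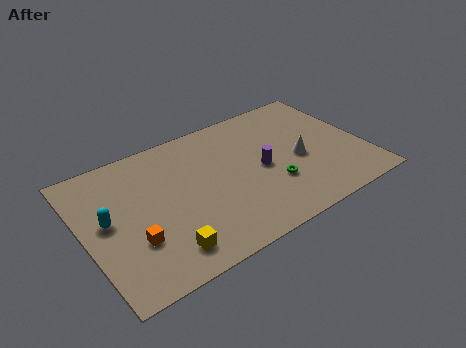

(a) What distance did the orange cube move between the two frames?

3.5

The orange cube was near (1.1, 6.4) before and (2.5, 3.2) after, so it travelled √(1.4² + 3.2²) ≈ 3.5 units.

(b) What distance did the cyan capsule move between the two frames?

3.0

The cyan capsule moved from about (2.5, 2.6) to (1.3, 5.3), a distance of √(1.2² + 2.7²) ≈ 3.0.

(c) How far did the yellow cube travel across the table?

3.0

The yellow cube was near (2.6, 4.3) before and (4.0, 1.7) after, so it travelled √(1.4² + 2.6²) ≈ 3.0 units.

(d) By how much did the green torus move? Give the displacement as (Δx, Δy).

(1.9, 1.9)

The green torus started near (8.7, 1.3) and ended near (10.6, 3.2).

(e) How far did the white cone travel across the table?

2.9

The white cone was near (15.3, 4.7) before and (12.4, 4.4) after, so it travelled √(2.9² + 0.3²) ≈ 2.9 units.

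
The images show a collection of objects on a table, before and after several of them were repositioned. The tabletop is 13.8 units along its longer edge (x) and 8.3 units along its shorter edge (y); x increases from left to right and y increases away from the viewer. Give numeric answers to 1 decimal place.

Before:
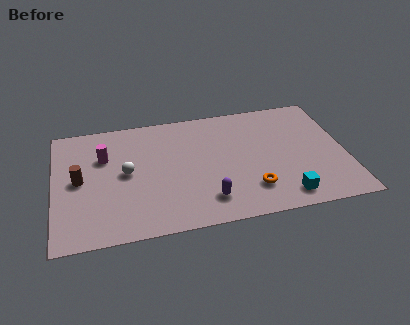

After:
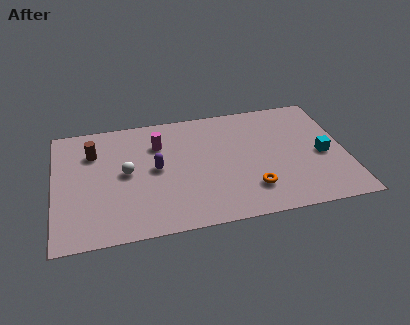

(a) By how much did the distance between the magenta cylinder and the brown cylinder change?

+1.3

The distance was about 1.8 in the first image and 3.1 in the second, so they moved 1.3 units further apart.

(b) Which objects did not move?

the orange torus and the white sphere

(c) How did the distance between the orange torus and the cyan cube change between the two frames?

+2.2

Before: roughly 1.7 units apart; after: 3.9. That's 2.2 units further apart.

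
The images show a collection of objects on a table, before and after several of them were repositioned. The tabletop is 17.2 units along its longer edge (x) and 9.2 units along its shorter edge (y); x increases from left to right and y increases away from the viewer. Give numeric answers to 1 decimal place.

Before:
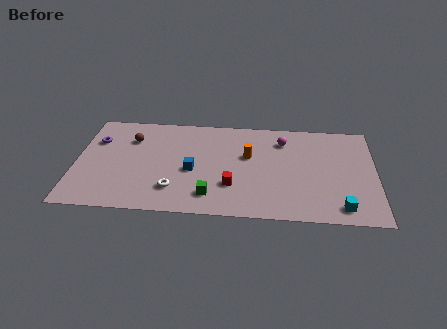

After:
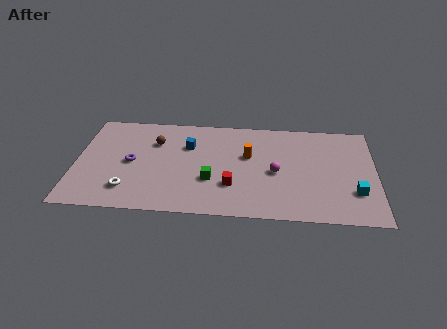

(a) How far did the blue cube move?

2.3

The blue cube was near (6.7, 4.0) before and (6.4, 6.3) after, so it travelled √(0.3² + 2.3²) ≈ 2.3 units.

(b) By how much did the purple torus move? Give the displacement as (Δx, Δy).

(2.1, -1.9)

The purple torus started near (1.1, 6.4) and ended near (3.2, 4.5).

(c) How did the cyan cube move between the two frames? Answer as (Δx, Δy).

(0.8, 1.4)

The cyan cube was at about (15.2, 1.3) and moved to about (16.0, 2.7).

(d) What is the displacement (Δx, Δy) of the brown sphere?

(1.4, -0.2)

The brown sphere started near (3.1, 6.7) and ended near (4.5, 6.5).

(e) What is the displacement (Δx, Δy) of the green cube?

(0.0, 1.4)

From the two frames, the green cube sits at roughly (7.8, 1.8) before and (7.8, 3.2) after.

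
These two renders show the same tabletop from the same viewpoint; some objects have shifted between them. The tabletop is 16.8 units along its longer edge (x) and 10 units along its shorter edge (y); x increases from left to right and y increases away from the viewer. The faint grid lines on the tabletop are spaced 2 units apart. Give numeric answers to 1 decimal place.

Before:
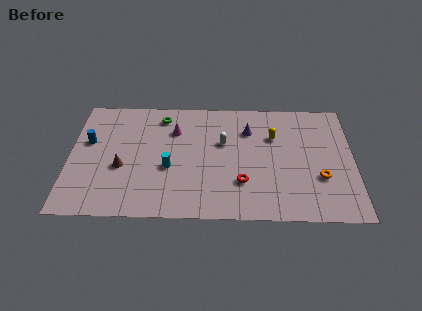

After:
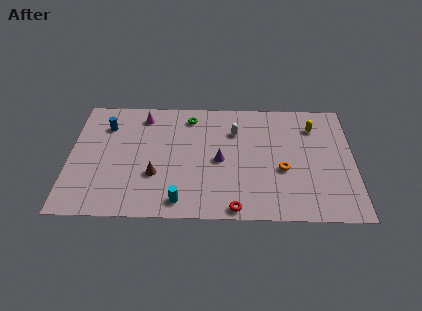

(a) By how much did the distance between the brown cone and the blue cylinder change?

+2.2

The distance was about 2.9 in the first image and 5.1 in the second, so they moved 2.2 units further apart.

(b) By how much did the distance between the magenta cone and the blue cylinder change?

-2.8

The distance was about 5.2 in the first image and 2.4 in the second, so they moved 2.8 units closer together.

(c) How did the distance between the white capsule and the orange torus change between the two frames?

-2.1

The distance was about 6.4 in the first image and 4.3 in the second, so they moved 2.1 units closer together.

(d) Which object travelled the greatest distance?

the purple cone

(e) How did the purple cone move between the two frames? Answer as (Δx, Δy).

(-1.7, -2.6)

The purple cone started near (10.6, 7.3) and ended near (8.9, 4.7).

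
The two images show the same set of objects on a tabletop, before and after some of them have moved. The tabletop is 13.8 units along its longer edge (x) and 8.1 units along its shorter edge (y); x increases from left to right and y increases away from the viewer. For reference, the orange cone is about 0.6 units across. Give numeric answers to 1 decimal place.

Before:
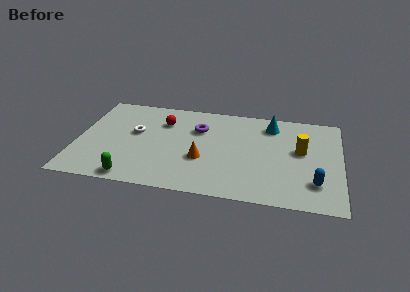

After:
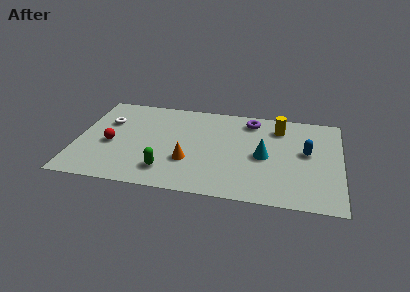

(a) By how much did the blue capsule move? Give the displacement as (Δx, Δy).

(-0.5, 2.5)

The blue capsule started near (12.5, 2.0) and ended near (12.0, 4.5).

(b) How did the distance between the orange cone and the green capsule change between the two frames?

-2.6

The distance was about 4.1 in the first image and 1.5 in the second, so they moved 2.6 units closer together.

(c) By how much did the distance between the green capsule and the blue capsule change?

-1.8

Before: roughly 9.5 units apart; after: 7.7. That's 1.8 units closer together.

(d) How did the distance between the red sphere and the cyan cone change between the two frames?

+2.3

They were about 5.7 units apart before and 8.0 after — 2.3 units further apart.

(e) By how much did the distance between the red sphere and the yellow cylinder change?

+1.8

They were about 7.4 units apart before and 9.2 after — 1.8 units further apart.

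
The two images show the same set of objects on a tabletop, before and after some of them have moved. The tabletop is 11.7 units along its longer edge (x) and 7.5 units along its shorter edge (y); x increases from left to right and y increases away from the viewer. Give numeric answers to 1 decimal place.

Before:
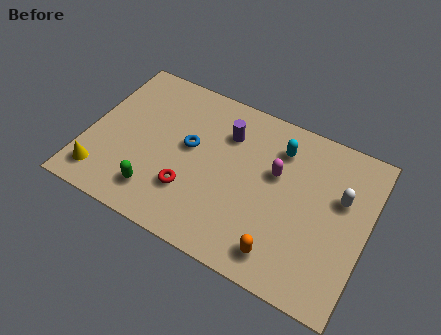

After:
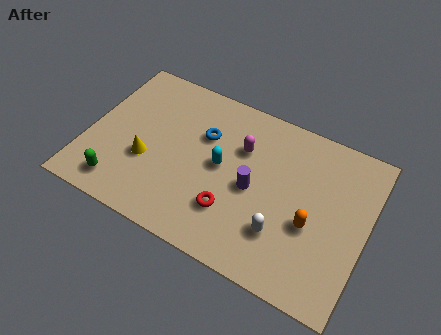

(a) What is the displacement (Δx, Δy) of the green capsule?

(-1.5, -0.3)

The green capsule started near (3.2, 1.5) and ended near (1.7, 1.2).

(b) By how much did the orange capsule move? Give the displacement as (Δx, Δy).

(1.0, 1.8)

The orange capsule was at about (8.5, 1.2) and moved to about (9.5, 3.0).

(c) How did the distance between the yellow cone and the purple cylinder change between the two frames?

-1.8

They were about 6.3 units apart before and 4.5 after — 1.8 units closer together.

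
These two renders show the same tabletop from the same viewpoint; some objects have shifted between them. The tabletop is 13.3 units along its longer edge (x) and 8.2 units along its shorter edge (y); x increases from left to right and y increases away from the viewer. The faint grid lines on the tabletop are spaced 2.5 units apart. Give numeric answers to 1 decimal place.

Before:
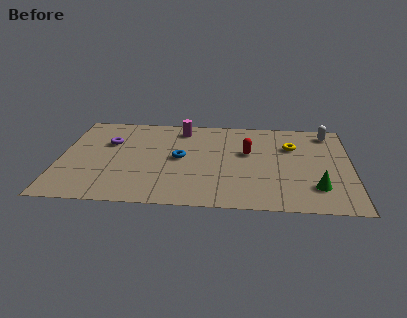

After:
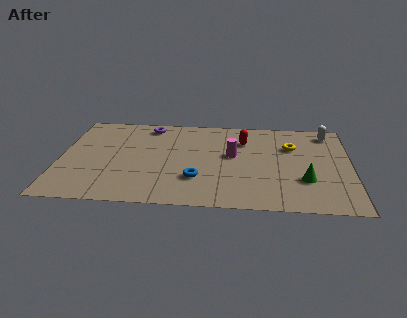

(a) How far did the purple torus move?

2.5

The purple torus moved from about (2.2, 5.4) to (4.0, 7.1), a distance of √(1.8² + 1.7²) ≈ 2.5.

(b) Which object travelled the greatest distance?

the magenta cylinder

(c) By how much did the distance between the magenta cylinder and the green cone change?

-4.0

The distance was about 7.9 in the first image and 3.9 in the second, so they moved 4.0 units closer together.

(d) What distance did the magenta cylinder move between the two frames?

3.3

The magenta cylinder moved from about (5.5, 6.9) to (7.9, 4.6), a distance of √(2.4² + 2.3²) ≈ 3.3.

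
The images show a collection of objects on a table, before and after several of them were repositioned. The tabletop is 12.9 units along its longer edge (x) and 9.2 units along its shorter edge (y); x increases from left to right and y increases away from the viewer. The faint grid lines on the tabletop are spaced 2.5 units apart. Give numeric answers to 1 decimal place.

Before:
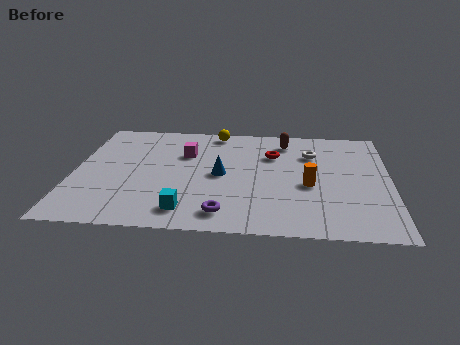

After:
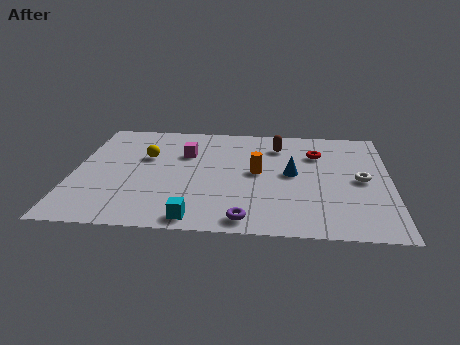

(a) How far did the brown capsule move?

0.5

The brown capsule was near (8.6, 7.6) before and (8.3, 7.2) after, so it travelled √(0.3² + 0.4²) ≈ 0.5 units.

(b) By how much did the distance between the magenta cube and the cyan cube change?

+0.6

Before: roughly 4.7 units apart; after: 5.3. That's 0.6 units further apart.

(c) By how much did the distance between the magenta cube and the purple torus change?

+0.7

Before: roughly 5.1 units apart; after: 5.8. That's 0.7 units further apart.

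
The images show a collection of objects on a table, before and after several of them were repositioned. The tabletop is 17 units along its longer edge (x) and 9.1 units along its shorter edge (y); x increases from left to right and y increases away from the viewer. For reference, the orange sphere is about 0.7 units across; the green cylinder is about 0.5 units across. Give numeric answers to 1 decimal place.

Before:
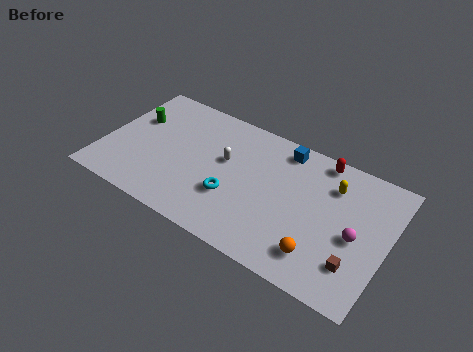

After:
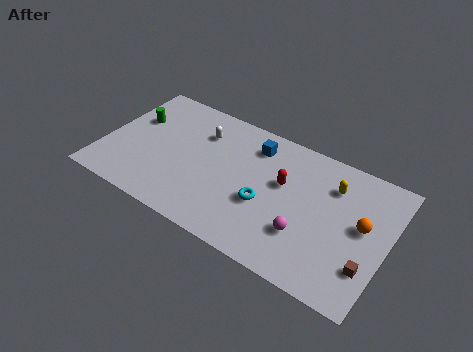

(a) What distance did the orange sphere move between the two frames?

3.7

The orange sphere was near (13.4, 1.9) before and (15.5, 5.0) after, so it travelled √(2.1² + 3.1²) ≈ 3.7 units.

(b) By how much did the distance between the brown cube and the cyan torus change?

-1.1

Before: roughly 7.4 units apart; after: 6.3. That's 1.1 units closer together.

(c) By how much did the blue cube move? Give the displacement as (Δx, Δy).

(-1.7, -0.6)

From the two frames, the blue cube sits at roughly (10.4, 7.9) before and (8.7, 7.3) after.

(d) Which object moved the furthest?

the orange sphere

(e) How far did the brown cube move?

0.7

The brown cube moved from about (15.4, 2.3) to (16.1, 2.5), a distance of √(0.7² + 0.2²) ≈ 0.7.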